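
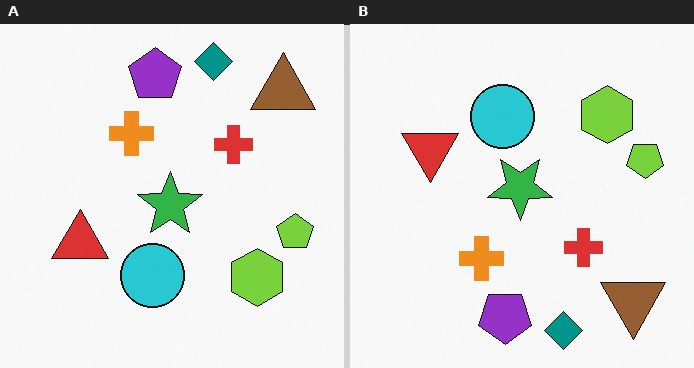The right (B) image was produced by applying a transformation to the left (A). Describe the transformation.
This is the original image flipped vertically (top ↔ bottom).

The teal diamond is in the top of the left (A) image and the bottom of the right (B) — shapes on opposite sides of the horizontal midline have swapped in a mirror flip.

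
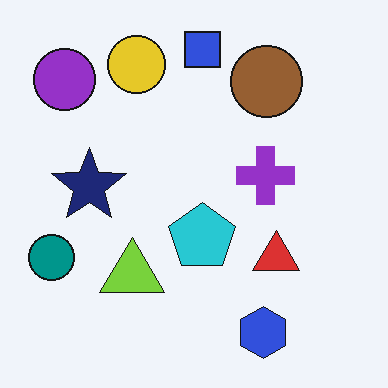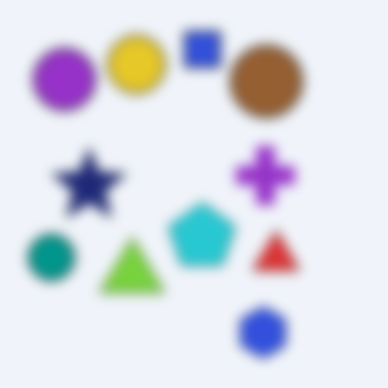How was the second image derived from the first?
This is the original image strongly gaussian-blurred.

Shape edges and outlines are uniformly softened across the whole image.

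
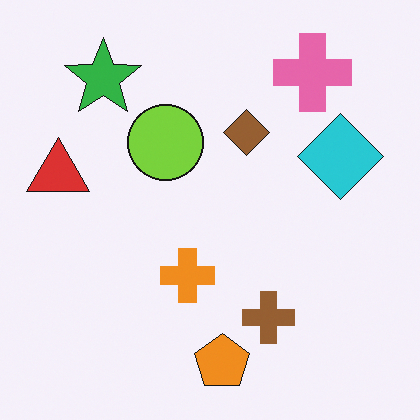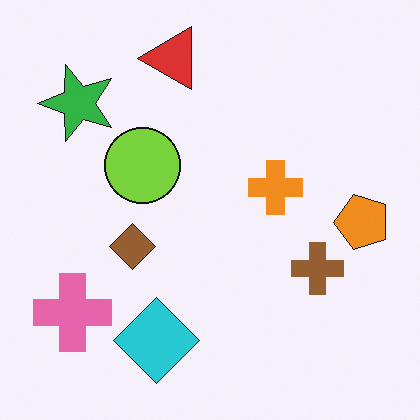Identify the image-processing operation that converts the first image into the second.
It was transposed (reflected across the top-left ↔ bottom-right diagonal).

Shapes have swapped their row and column positions — what was in the top-right is now in the bottom-left — a diagonal reflection.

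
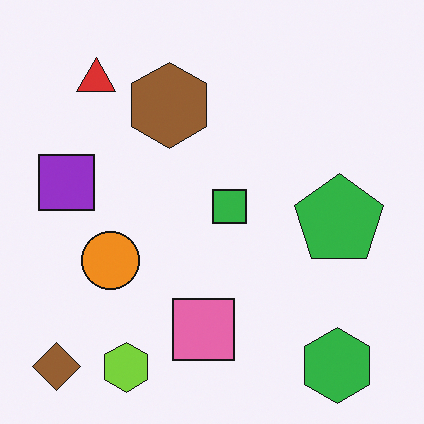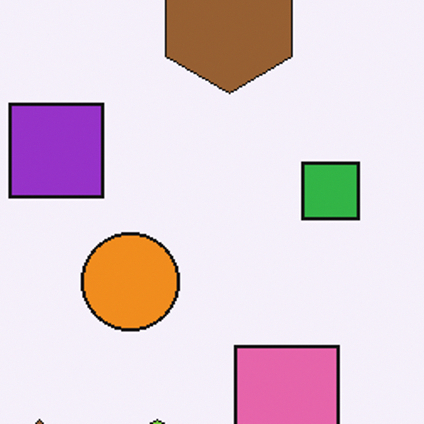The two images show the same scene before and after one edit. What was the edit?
The transformation is: cropped to a noticeably smaller region and rescaled.

The visible shapes are larger and the field of view is narrower; shapes near the original edges may be partly or wholly outside the frame — a crop-and-rescale.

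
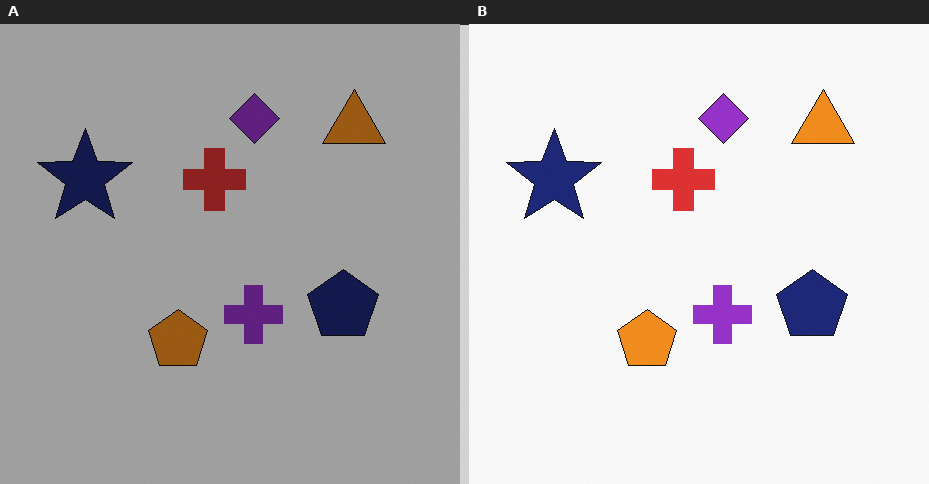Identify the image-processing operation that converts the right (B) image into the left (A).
The transformation is: substantially darkened.

Every pixel — background and shapes alike — is uniformly darkened.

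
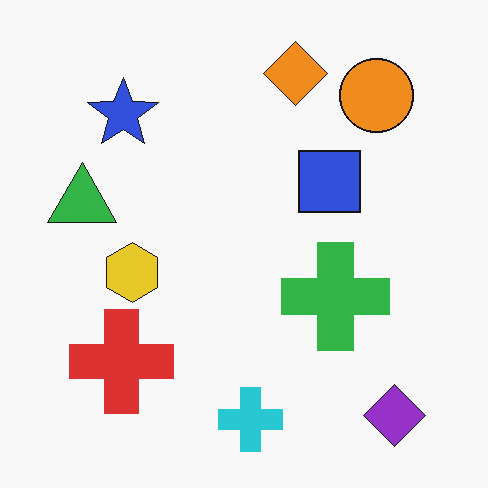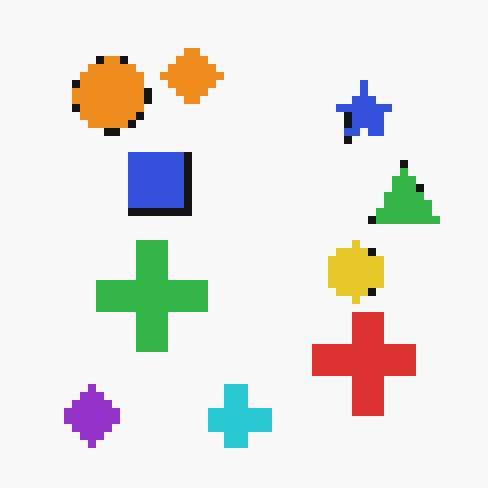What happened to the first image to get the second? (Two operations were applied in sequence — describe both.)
This is the original image flipped horizontally (left ↔ right), then moderately pixelated.

The green triangle is in the left of the first image and the right of the second — shapes on opposite sides of the vertical midline have swapped in a mirror flip. Shapes are reduced to large square blocks; fine edges and outlines are lost — a downscale-then-upscale (mosaic) effect.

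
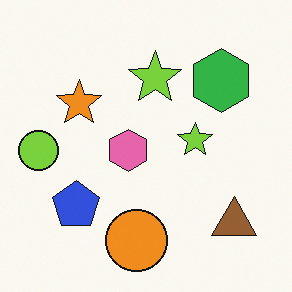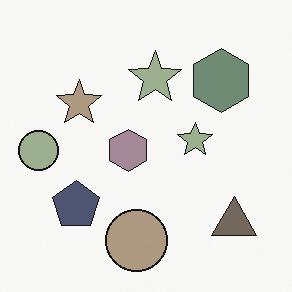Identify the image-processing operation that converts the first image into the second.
The second image is the first made much more muted (saturation change).

All colors are more muted and greyish — a global saturation change.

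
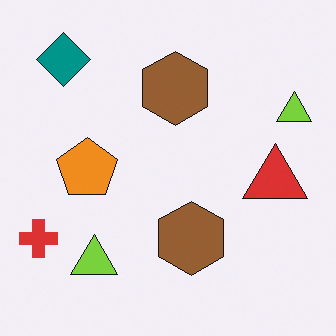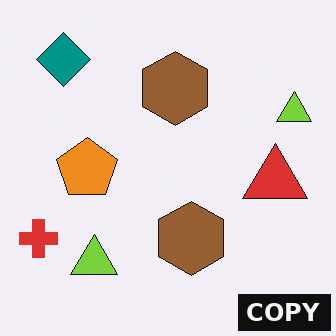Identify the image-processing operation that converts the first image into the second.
Watermarked with the text "COPY" in the lower-right corner.

A dark label reading "COPY" appears in the lower-right corner.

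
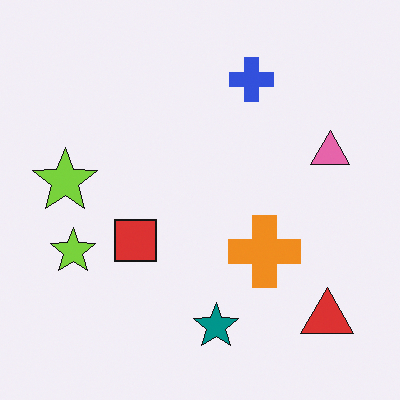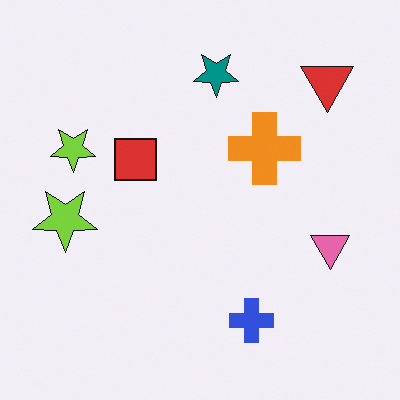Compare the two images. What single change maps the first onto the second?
The image was flipped vertically (top ↔ bottom).

The teal star is in the bottom of the first image and the top of the second — shapes on opposite sides of the horizontal midline have swapped in a mirror flip.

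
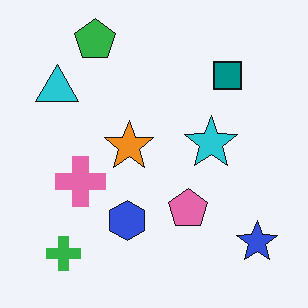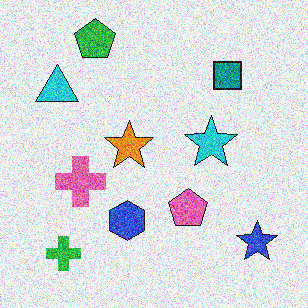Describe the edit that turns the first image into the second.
It was degraded with strong gaussian noise.

Random speckle covers the whole image, including the flat background.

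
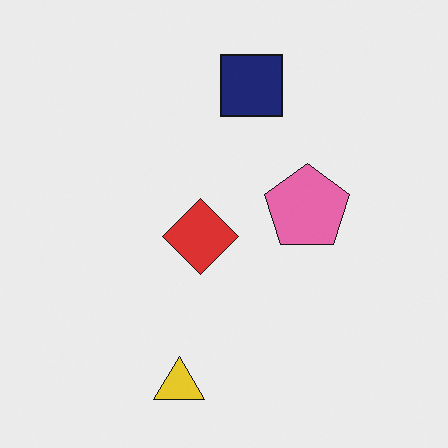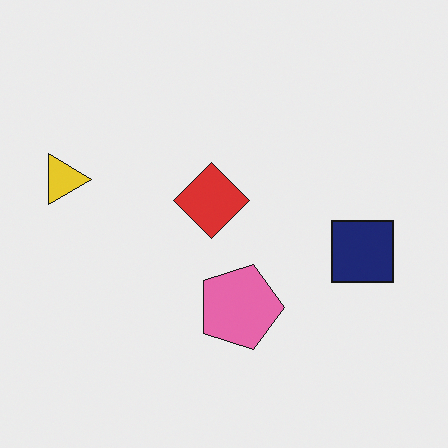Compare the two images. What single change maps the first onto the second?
It was rotated 90° clockwise.

The yellow triangle sits in the bottom of the first image and the left of the second — consistent with a whole-image 90° clockwise rotation.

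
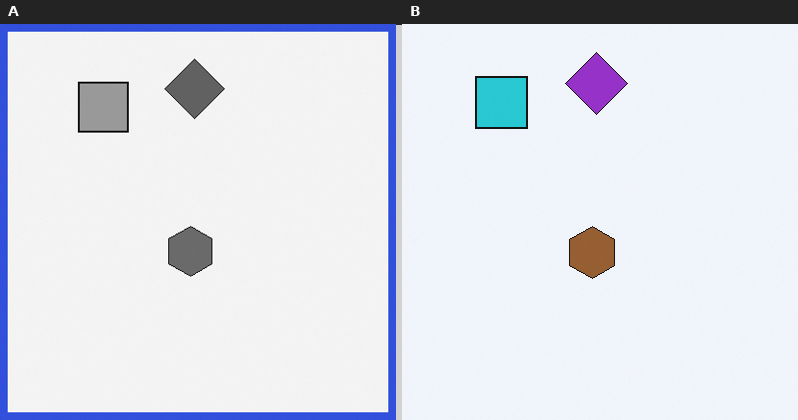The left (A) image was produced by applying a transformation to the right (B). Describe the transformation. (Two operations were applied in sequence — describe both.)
The transformation is: converted to grayscale, then framed with a blue border.

All color is removed — every shape is now a shade of grey. A solid blue frame runs around the edge of the left (A) image, with the content slightly shrunk inside it.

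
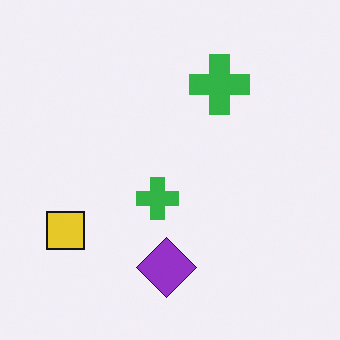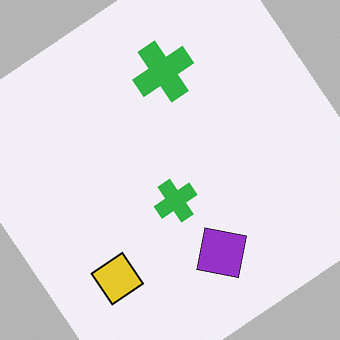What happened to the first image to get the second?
The transformation is: rotated counter-clockwise by a large amount — several tens of degrees.

Every shape is tilted by the same angle and the image corners show triangular fill wedges — a whole-image rotation by a non-right angle.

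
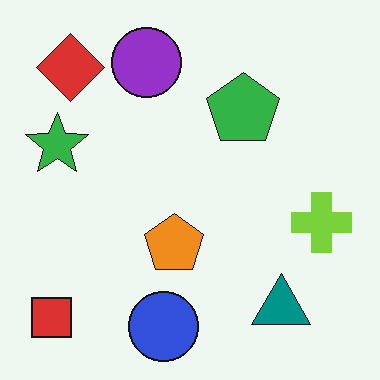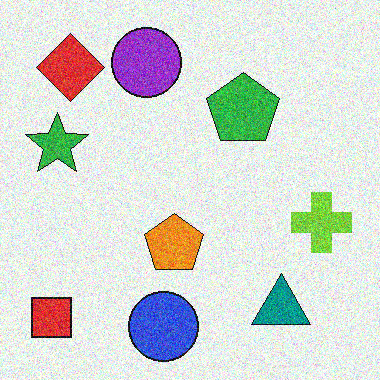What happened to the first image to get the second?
It was degraded with strong gaussian noise.

Random speckle covers the whole image, including the flat background.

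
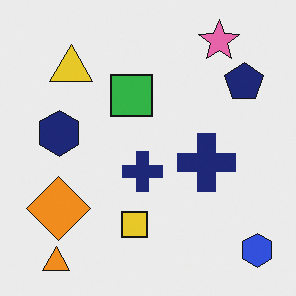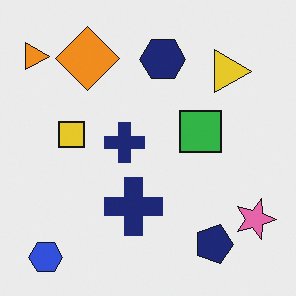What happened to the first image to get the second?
The transformation is: rotated 90° clockwise.

The blue hexagon sits in the bottom-right of the first image and the bottom-left of the second — consistent with a whole-image 90° clockwise rotation.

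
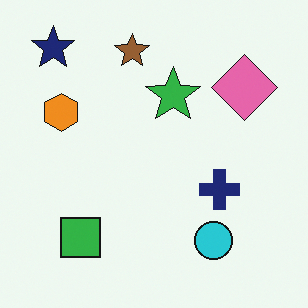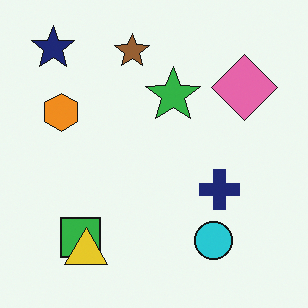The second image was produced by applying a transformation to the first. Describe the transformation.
The image was overlaid with an additional yellow triangle.

A yellow triangle appears in the second image that is absent from the first.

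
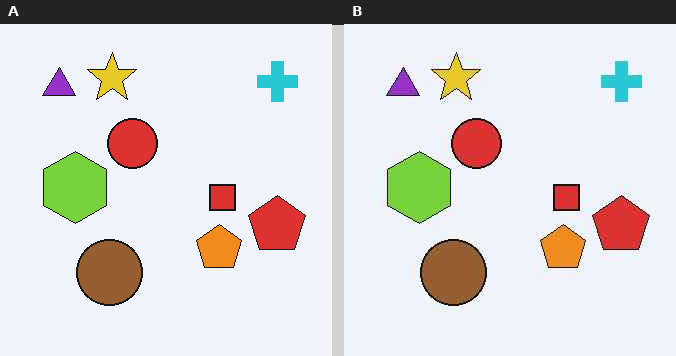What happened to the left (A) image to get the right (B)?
The image was given moderate JPEG compression.

Blocky 8×8 compression artifacts appear around shape edges and the flat background shows ringing — characteristic JPEG degradation.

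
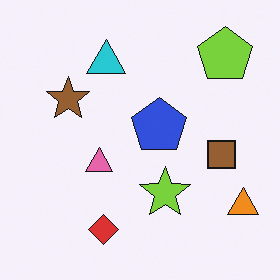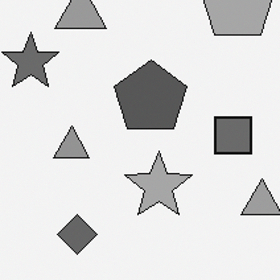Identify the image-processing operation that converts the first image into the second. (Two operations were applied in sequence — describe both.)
It was converted to grayscale, then cropped slightly and scaled back up.

All color is removed — every shape is now a shade of grey. The visible shapes are larger and the field of view is narrower; shapes near the original edges may be partly or wholly outside the frame — a crop-and-rescale.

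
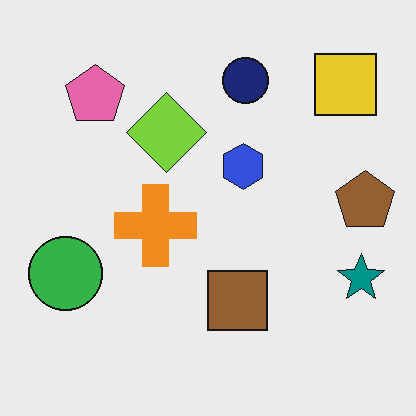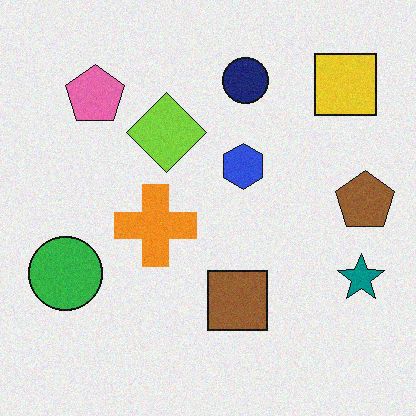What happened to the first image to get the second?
The transformation is: degraded with subtle gaussian noise.

Random speckle covers the whole image, including the flat background.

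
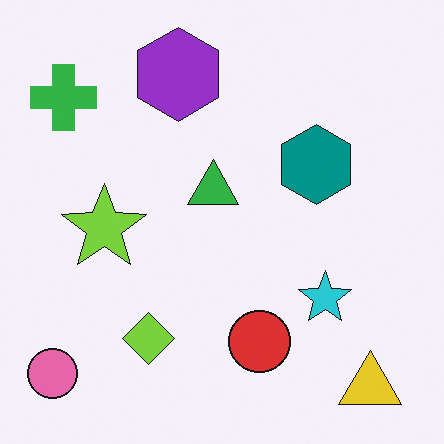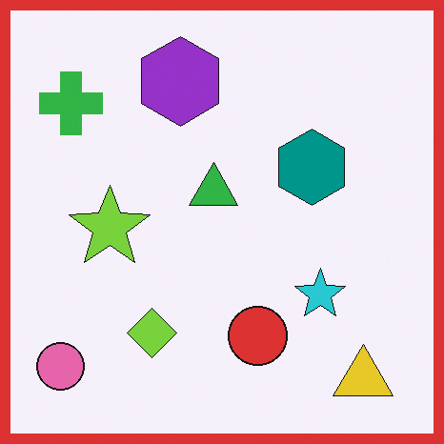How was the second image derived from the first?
The second image is the first framed with a red border.

A solid red frame runs around the edge of the second image, with the content slightly shrunk inside it.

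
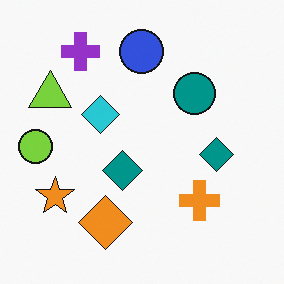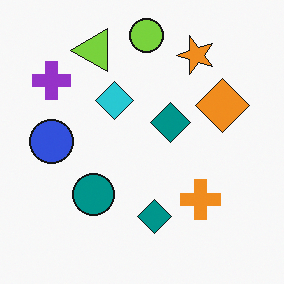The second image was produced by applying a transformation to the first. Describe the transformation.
This is the original image transposed (reflected across the top-left ↔ bottom-right diagonal).

Shapes have swapped their row and column positions — what was in the top-right is now in the bottom-left — a diagonal reflection.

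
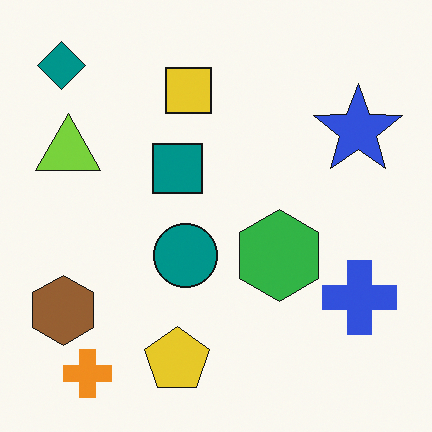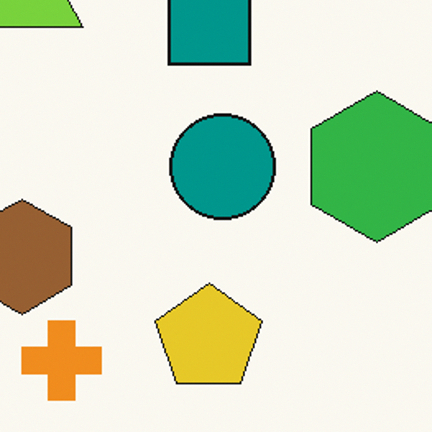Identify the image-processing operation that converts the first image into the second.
The transformation is: cropped to a noticeably smaller region and rescaled.

The visible shapes are larger and the field of view is narrower; shapes near the original edges may be partly or wholly outside the frame — a crop-and-rescale.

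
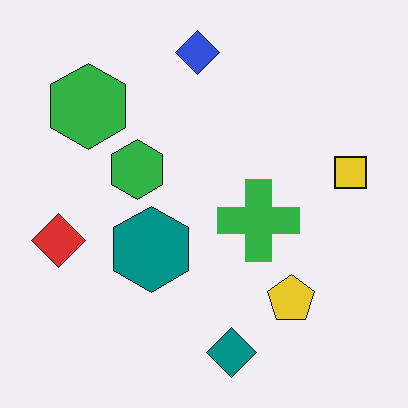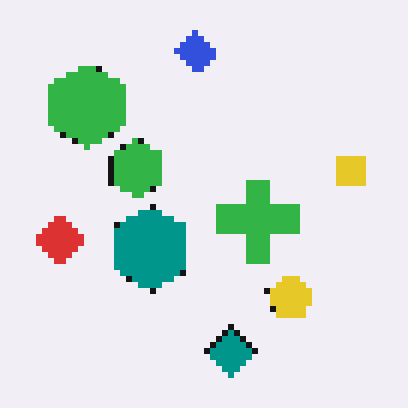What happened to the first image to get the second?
This is the original image pixelated into visible square blocks.

Shapes are reduced to large square blocks; fine edges and outlines are lost — a downscale-then-upscale (mosaic) effect.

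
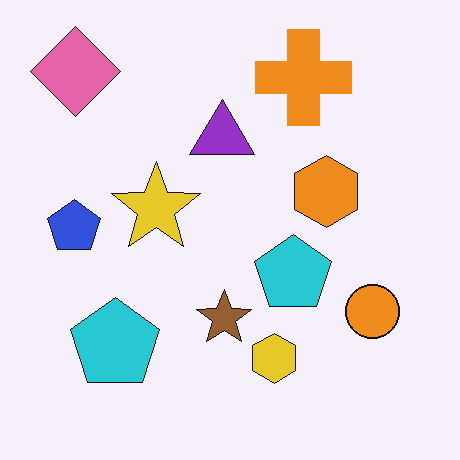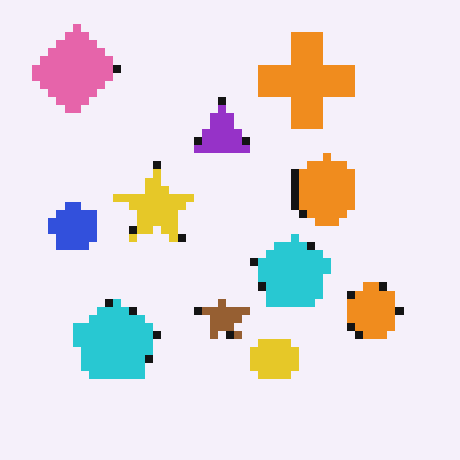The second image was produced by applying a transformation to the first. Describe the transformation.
The image was moderately pixelated.

Shapes are reduced to large square blocks; fine edges and outlines are lost — a downscale-then-upscale (mosaic) effect.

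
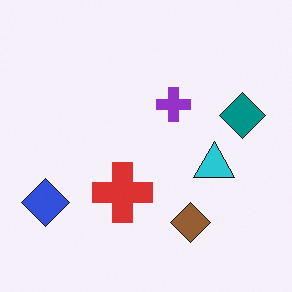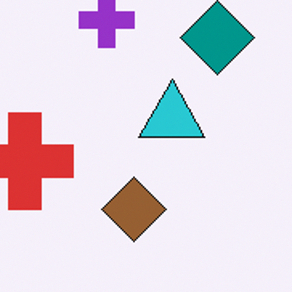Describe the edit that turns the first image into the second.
The image was cropped to a modestly smaller region and rescaled.

The visible shapes are larger and the field of view is narrower; shapes near the original edges may be partly or wholly outside the frame — a crop-and-rescale.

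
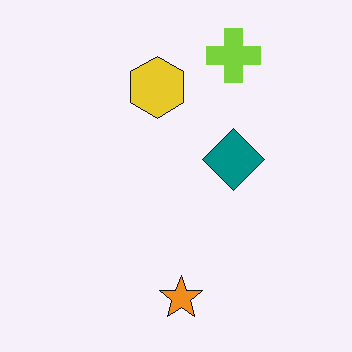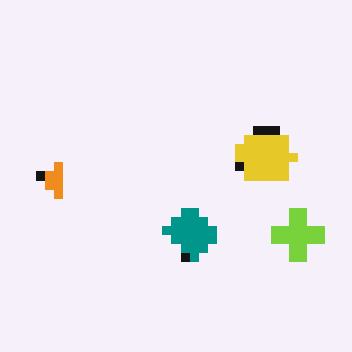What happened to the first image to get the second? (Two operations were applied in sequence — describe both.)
This is the original image rotated 90° clockwise, then heavily pixelated into large blocks.

The lime cross sits in the top of the first image and the right of the second — consistent with a whole-image 90° clockwise rotation. Shapes are reduced to large square blocks; fine edges and outlines are lost — a downscale-then-upscale (mosaic) effect.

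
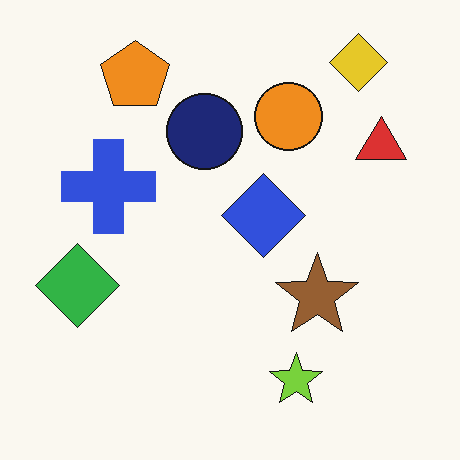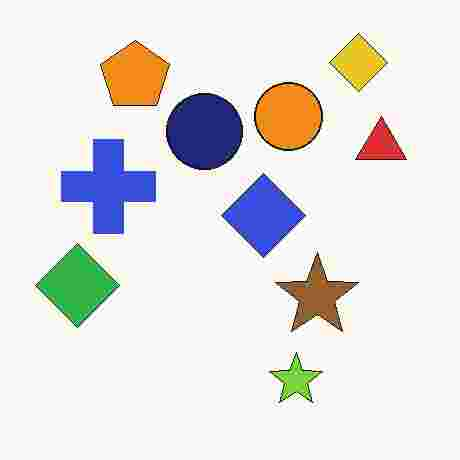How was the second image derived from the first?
Heavily JPEG-compressed with obvious blocking artifacts.

Blocky 8×8 compression artifacts appear around shape edges and the flat background shows ringing — characteristic JPEG degradation.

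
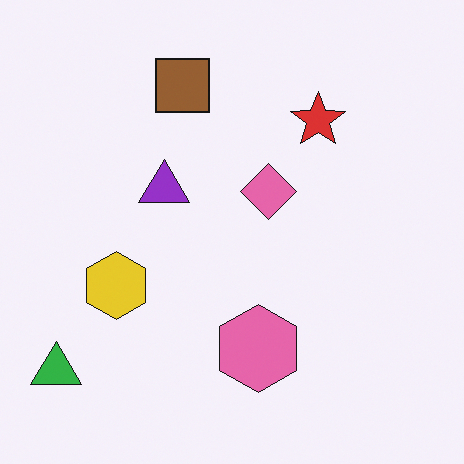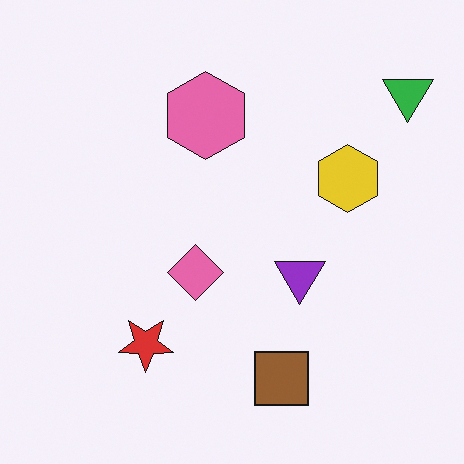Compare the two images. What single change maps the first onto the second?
The image was rotated 180°.

The green triangle sits in the bottom-left of the first image and the top-right of the second — consistent with a whole-image 180° rotation.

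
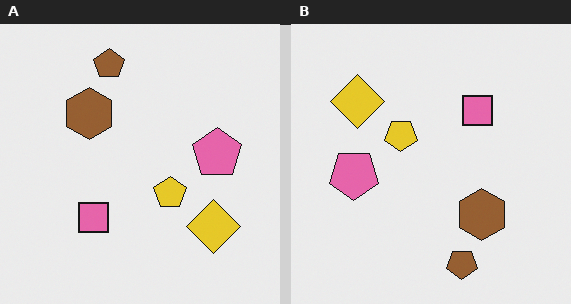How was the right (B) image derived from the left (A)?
This is the original image rotated 180°.

The brown pentagon sits in the top of the left (A) image and the bottom of the right (B) — consistent with a whole-image 180° rotation.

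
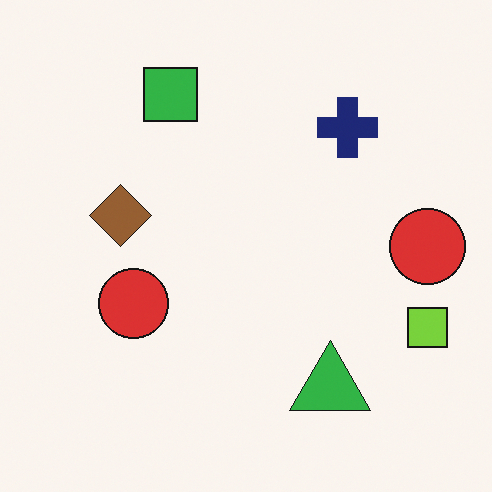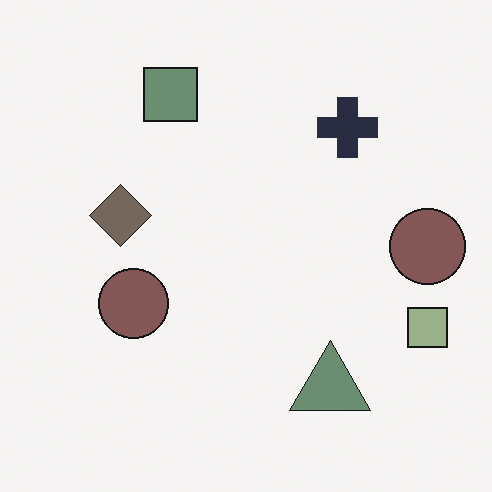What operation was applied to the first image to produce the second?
It was heavily desaturated.

All colors are more muted and greyish — a global saturation change.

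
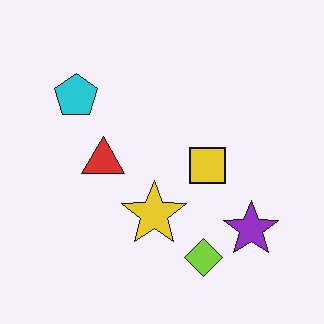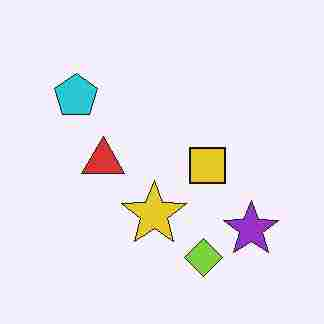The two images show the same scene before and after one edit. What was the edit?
This is the original image heavily JPEG-compressed with obvious blocking artifacts.

Blocky 8×8 compression artifacts appear around shape edges and the flat background shows ringing — characteristic JPEG degradation.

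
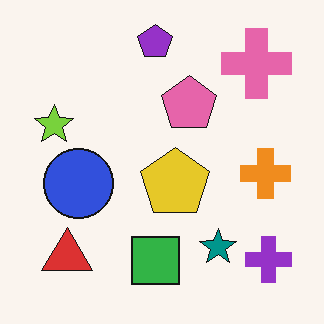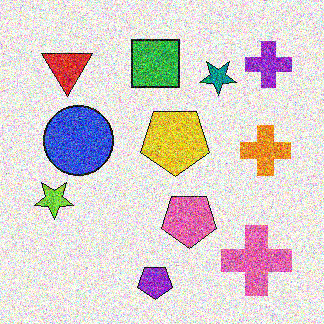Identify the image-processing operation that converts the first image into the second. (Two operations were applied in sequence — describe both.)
This is the original image flipped vertically (top ↔ bottom), then degraded with a thick layer of grain.

The purple pentagon is in the top of the first image and the bottom of the second — shapes on opposite sides of the horizontal midline have swapped in a mirror flip. Random speckle covers the whole image, including the flat background.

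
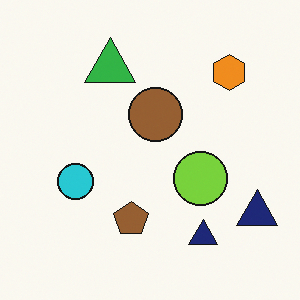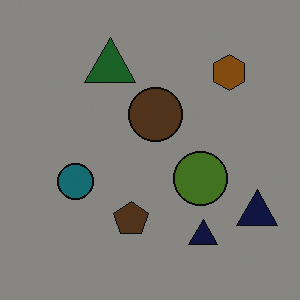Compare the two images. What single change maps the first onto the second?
This is the original image substantially darkened.

Every pixel — background and shapes alike — is uniformly darkened.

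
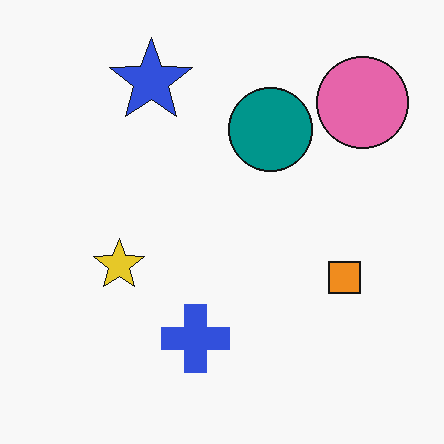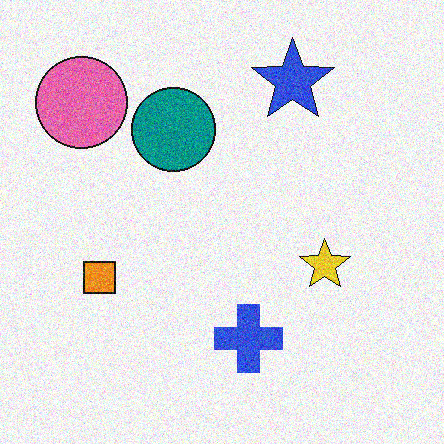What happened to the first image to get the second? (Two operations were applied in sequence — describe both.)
This is the original image flipped horizontally (left ↔ right), then degraded with visible gaussian noise.

The pink circle is in the top-right of the first image and the top-left of the second — shapes on opposite sides of the vertical midline have swapped in a mirror flip. Random speckle covers the whole image, including the flat background.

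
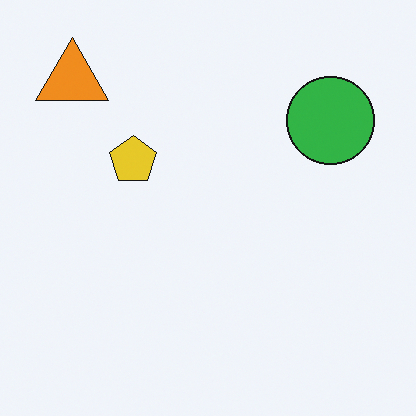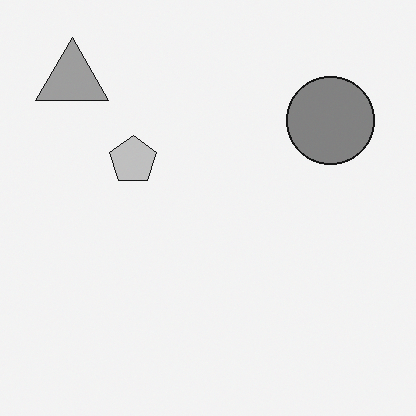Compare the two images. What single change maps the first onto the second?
This is the original image converted to grayscale.

All color is removed — every shape is now a shade of grey.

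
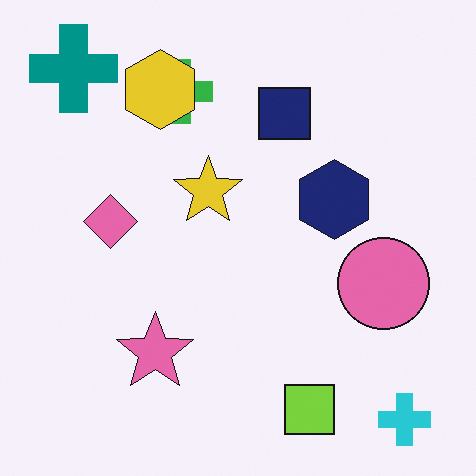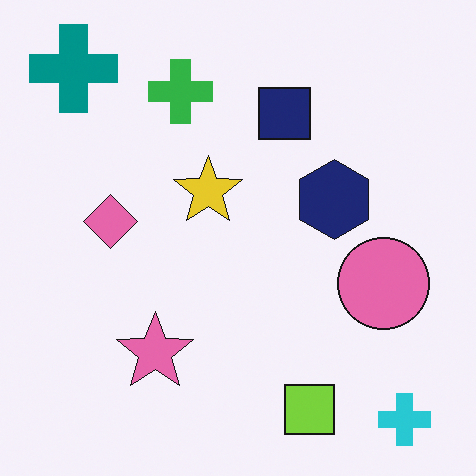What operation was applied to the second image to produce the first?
Overlaid with an additional yellow hexagon.

A yellow hexagon appears in the first image that is absent from the second.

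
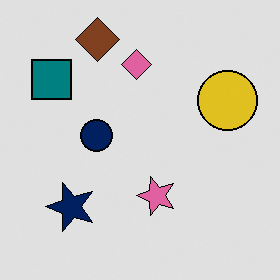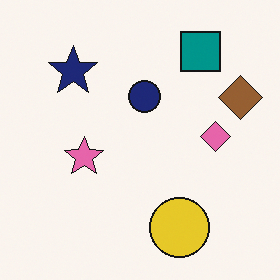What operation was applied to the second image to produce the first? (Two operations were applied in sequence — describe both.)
The transformation is: rotated 90° counter-clockwise, then posterized to a reduced palette.

The brown diamond sits in the right of the second image and the top of the first — consistent with a whole-image 90° counter-clockwise rotation. Each flat color has snapped to a coarser quantized level — most visibly, the near-white background has dropped to a flat grey.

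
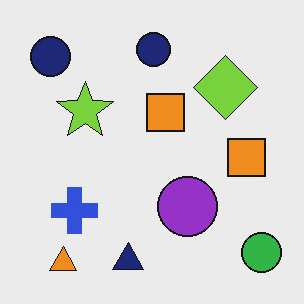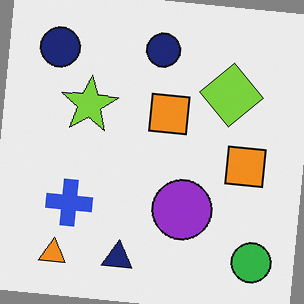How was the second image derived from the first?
This is the original image rotated clockwise by a small amount.

Every shape is tilted by the same angle and the image corners show triangular fill wedges — a whole-image rotation by a non-right angle.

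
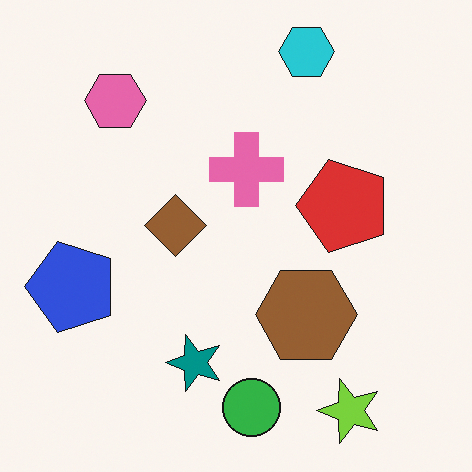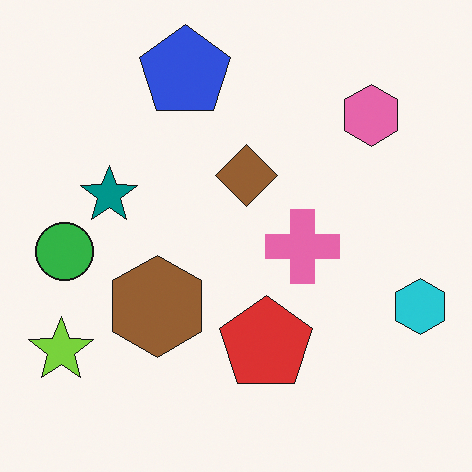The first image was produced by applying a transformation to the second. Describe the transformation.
The transformation is: rotated 90° counter-clockwise.

The lime star sits in the bottom-left of the second image and the bottom-right of the first — consistent with a whole-image 90° counter-clockwise rotation.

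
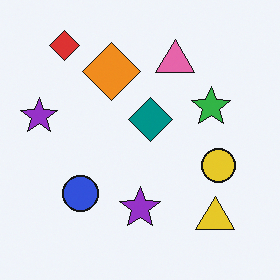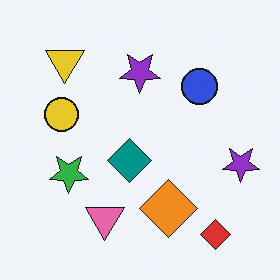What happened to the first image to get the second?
It was rotated 180°.

The red diamond sits in the top-left of the first image and the bottom-right of the second — consistent with a whole-image 180° rotation.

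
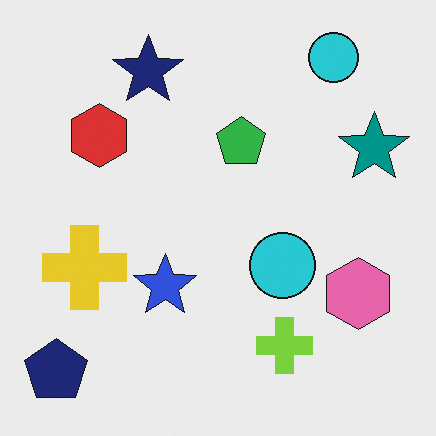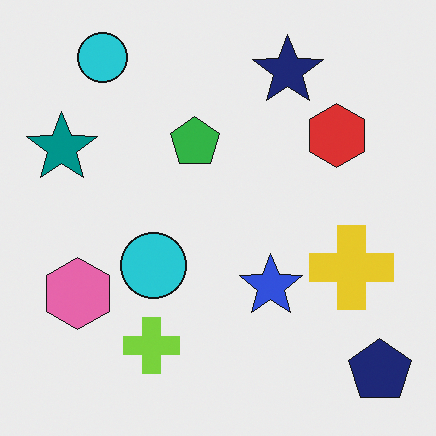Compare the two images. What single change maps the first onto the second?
The second image is the first flipped horizontally (left ↔ right).

The navy pentagon is in the bottom-left of the first image and the bottom-right of the second — shapes on opposite sides of the vertical midline have swapped in a mirror flip.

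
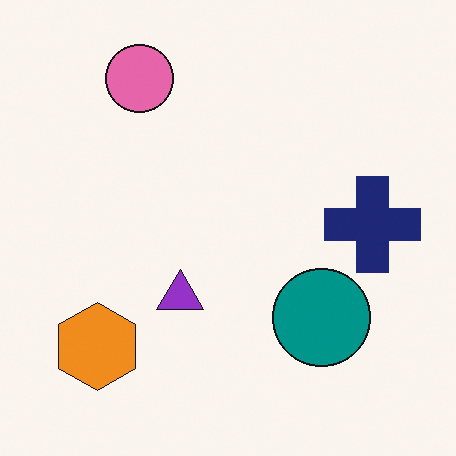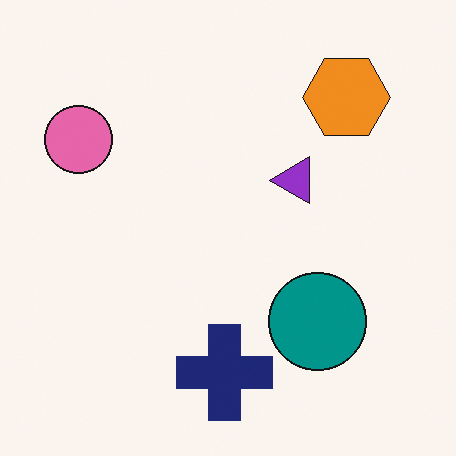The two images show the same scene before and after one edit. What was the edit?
This is the original image transposed (reflected across the top-left ↔ bottom-right diagonal).

Shapes have swapped their row and column positions — what was in the top-right is now in the bottom-left — a diagonal reflection.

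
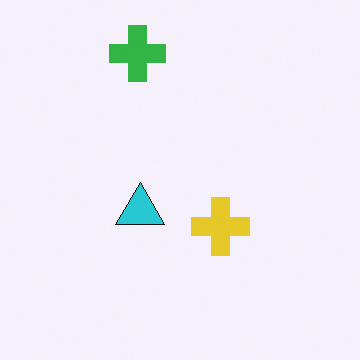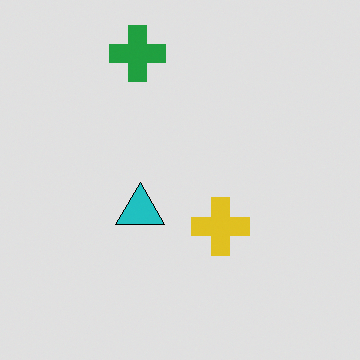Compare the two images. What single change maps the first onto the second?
Posterized to a reduced palette.

Each flat color has snapped to a coarser quantized level — most visibly, the near-white background has dropped to a flat grey.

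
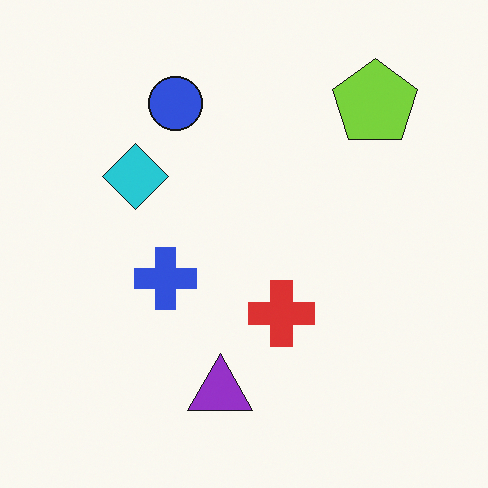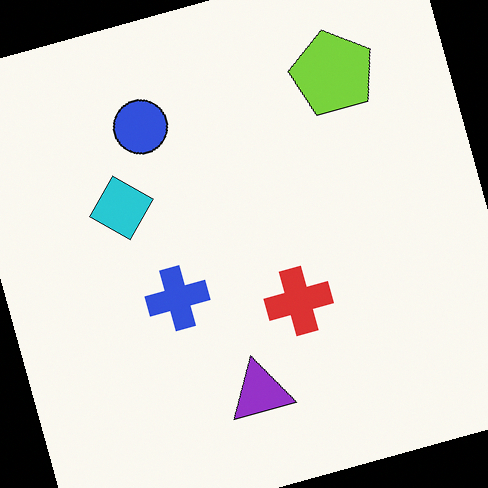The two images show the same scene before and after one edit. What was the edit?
The second image is the first rotated counter-clockwise by a moderate amount.

Every shape is tilted by the same angle and the image corners show triangular fill wedges — a whole-image rotation by a non-right angle.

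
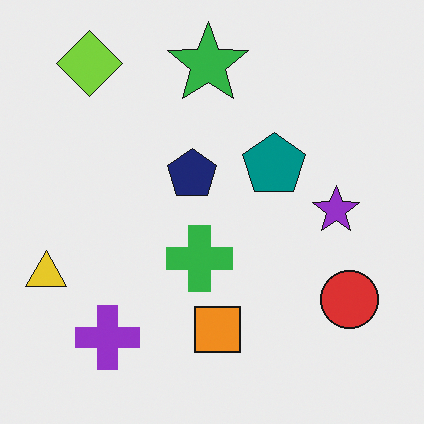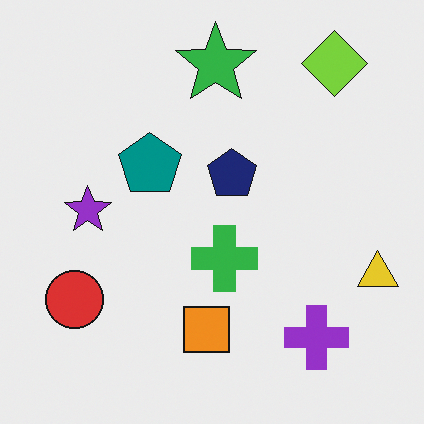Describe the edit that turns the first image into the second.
The second image is the first flipped horizontally (left ↔ right).

The yellow triangle is in the left of the first image and the right of the second — shapes on opposite sides of the vertical midline have swapped in a mirror flip.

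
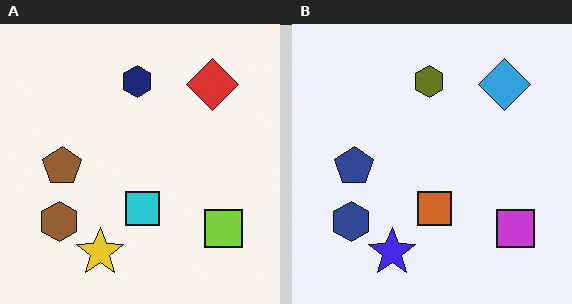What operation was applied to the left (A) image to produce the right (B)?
This is the original image hue-shifted through roughly half the color wheel.

Every shape's color has rotated by the same amount around the hue wheel — a uniform hue shift.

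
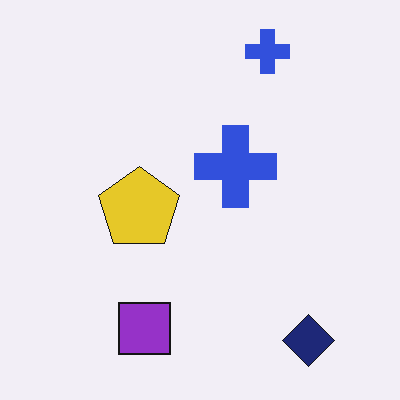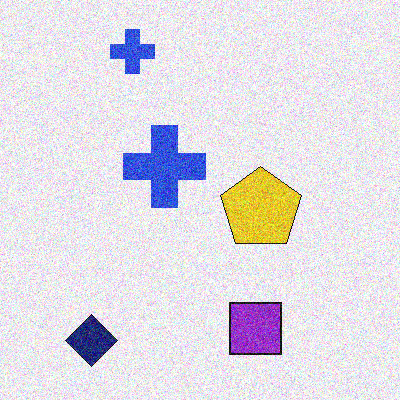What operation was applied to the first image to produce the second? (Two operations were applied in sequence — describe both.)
The second image is the first flipped horizontally (left ↔ right), then degraded with heavy additive noise.

The navy diamond is in the bottom-right of the first image and the bottom-left of the second — shapes on opposite sides of the vertical midline have swapped in a mirror flip. Random speckle covers the whole image, including the flat background.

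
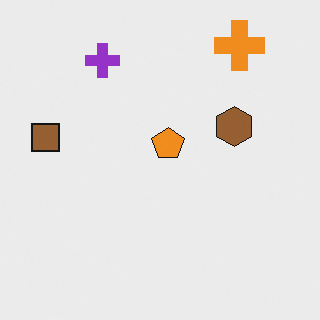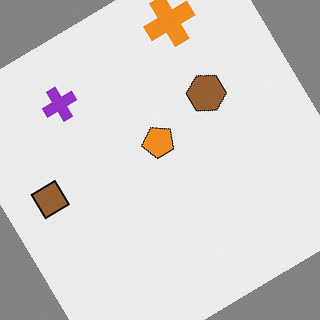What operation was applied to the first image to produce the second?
The second image is the first rotated counter-clockwise by a large amount — several tens of degrees.

Every shape is tilted by the same angle and the image corners show triangular fill wedges — a whole-image rotation by a non-right angle.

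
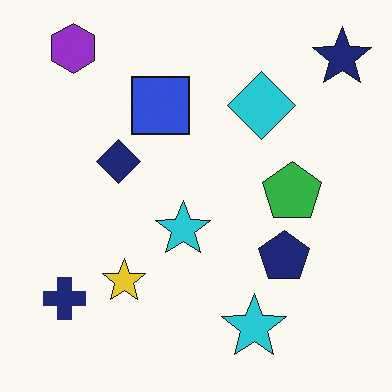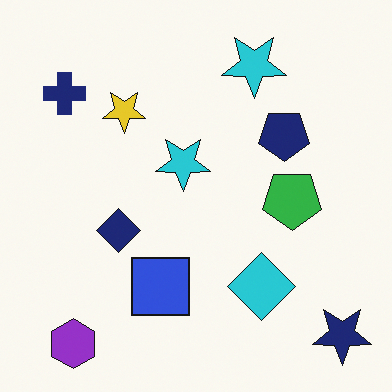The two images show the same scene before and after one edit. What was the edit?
It was flipped vertically (top ↔ bottom).

The purple hexagon is in the top-left of the first image and the bottom-left of the second — shapes on opposite sides of the horizontal midline have swapped in a mirror flip.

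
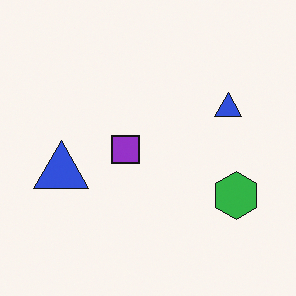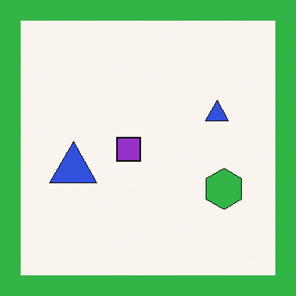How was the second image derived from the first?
This is the original image framed with a green border.

A solid green frame runs around the edge of the second image, with the content slightly shrunk inside it.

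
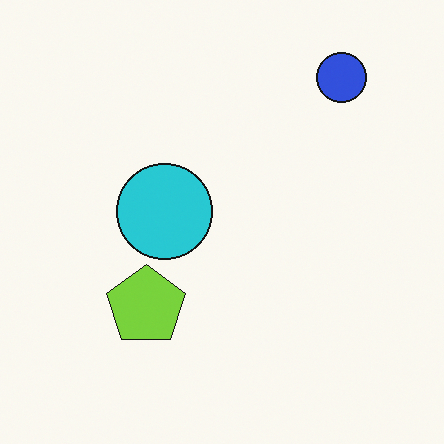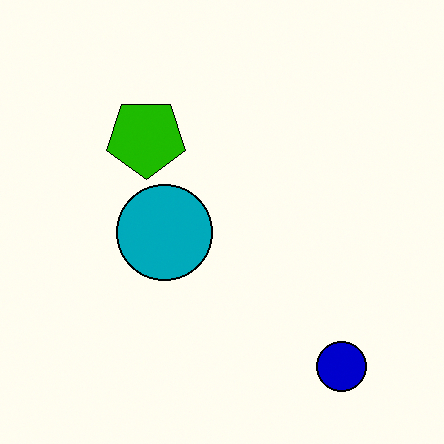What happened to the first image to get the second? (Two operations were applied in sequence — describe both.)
It was given much higher contrast, then flipped vertically (top ↔ bottom).

Tones are pushed away from mid-grey across the whole image — a global contrast change. The blue circle is in the top-right of the first image and the bottom-right of the second — shapes on opposite sides of the horizontal midline have swapped in a mirror flip.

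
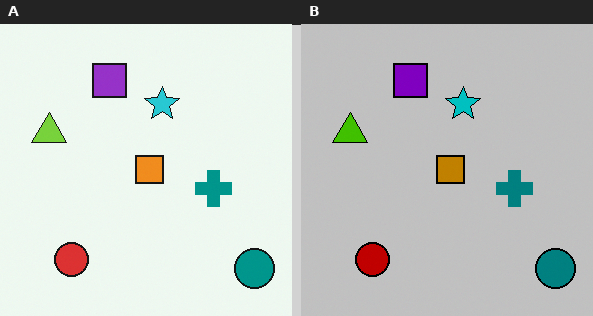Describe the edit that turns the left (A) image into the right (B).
The right (B) image is the left (A) aggressively posterized.

Each flat color has snapped to a coarser quantized level — most visibly, the near-white background has dropped to a flat grey.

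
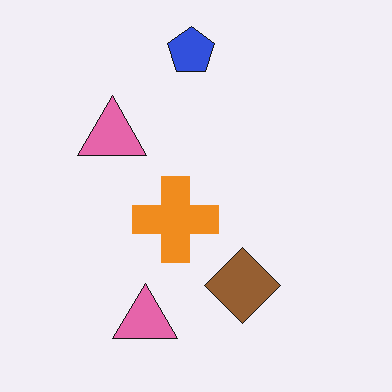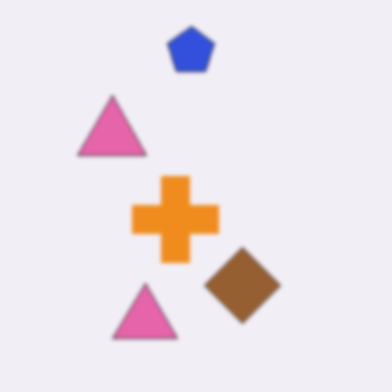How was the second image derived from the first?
It was slightly softened.

Shape edges and outlines are uniformly softened across the whole image.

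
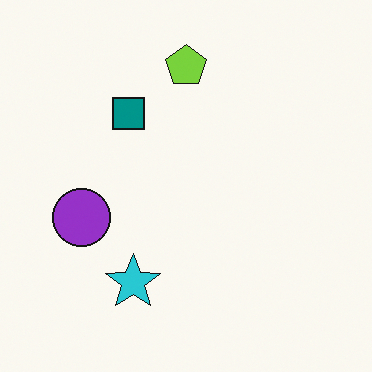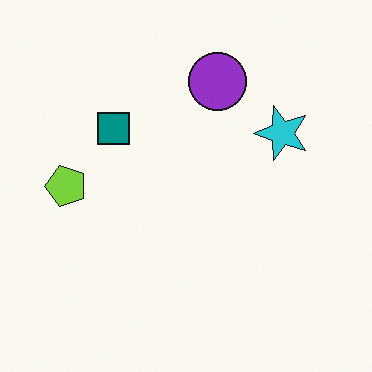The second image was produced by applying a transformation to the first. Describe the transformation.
It was transposed (reflected across the top-left ↔ bottom-right diagonal).

Shapes have swapped their row and column positions — what was in the top-right is now in the bottom-left — a diagonal reflection.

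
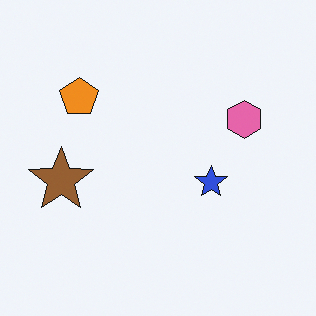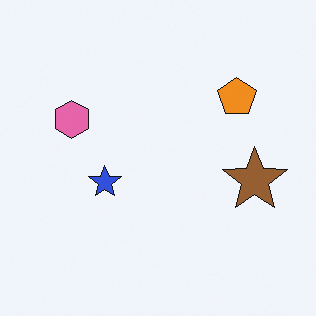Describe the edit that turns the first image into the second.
This is the original image flipped horizontally (left ↔ right).

The brown star is in the left of the first image and the right of the second — shapes on opposite sides of the vertical midline have swapped in a mirror flip.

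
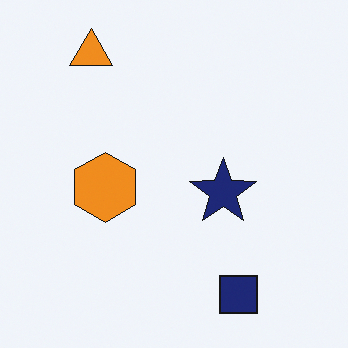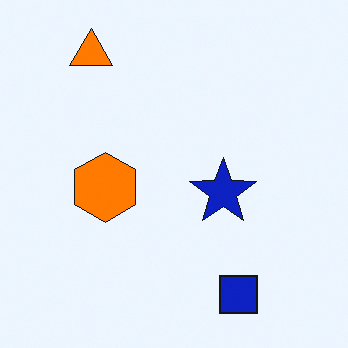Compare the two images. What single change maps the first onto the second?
It was heavily oversaturated.

All colors are more vivid — a global saturation change.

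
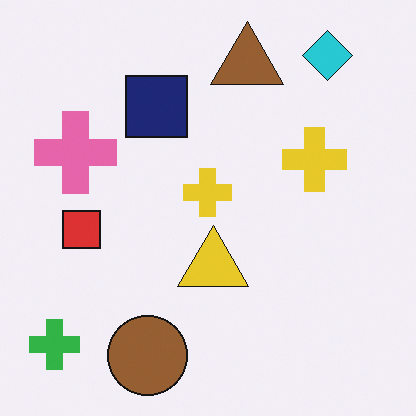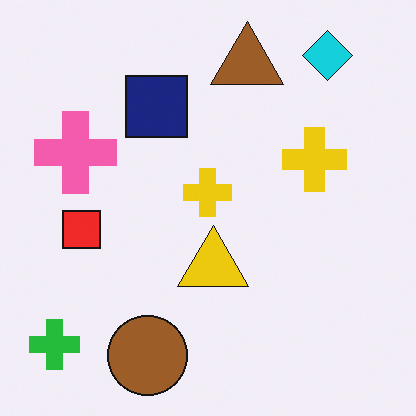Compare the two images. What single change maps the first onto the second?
This is the original image slightly oversaturated.

All colors are more vivid — a global saturation change.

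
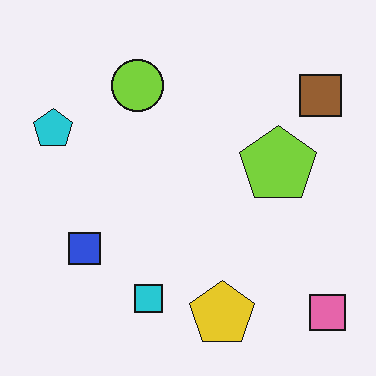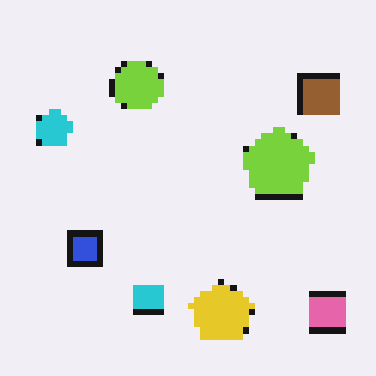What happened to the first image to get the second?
The image was pixelated into visible square blocks.

Shapes are reduced to large square blocks; fine edges and outlines are lost — a downscale-then-upscale (mosaic) effect.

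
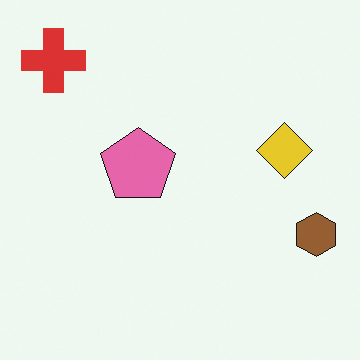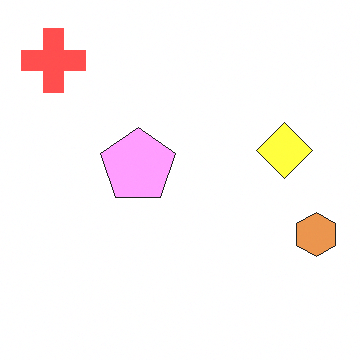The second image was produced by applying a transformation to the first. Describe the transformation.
The image was substantially brightened.

Every pixel — background and shapes alike — is uniformly brightened.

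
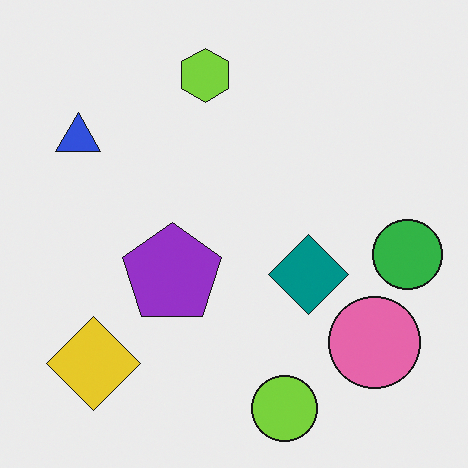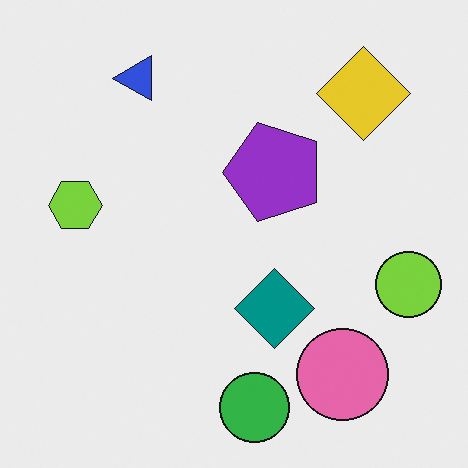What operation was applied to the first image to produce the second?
This is the original image transposed (reflected across the top-left ↔ bottom-right diagonal).

Shapes have swapped their row and column positions — what was in the top-right is now in the bottom-left — a diagonal reflection.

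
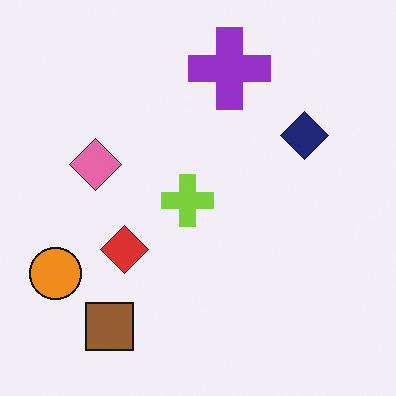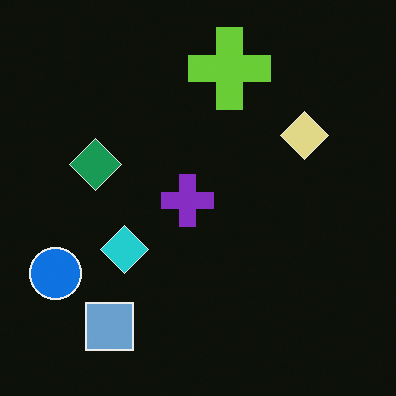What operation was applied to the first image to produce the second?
The second image is the first color-inverted (negative).

The light background has become dark and every shape's color is its complement — a photographic negative.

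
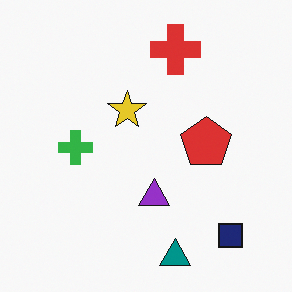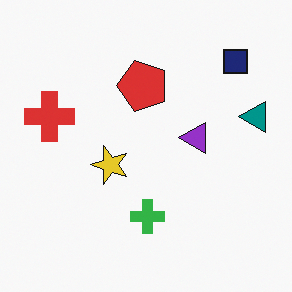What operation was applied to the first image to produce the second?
This is the original image rotated 90° counter-clockwise.

The navy square sits in the bottom-right of the first image and the top-right of the second — consistent with a whole-image 90° counter-clockwise rotation.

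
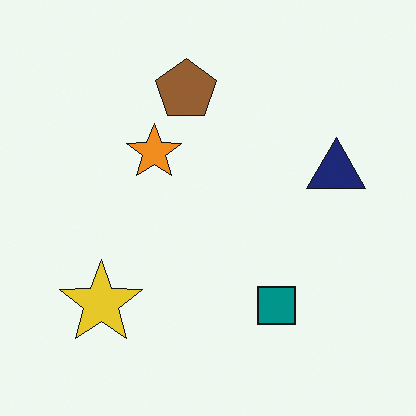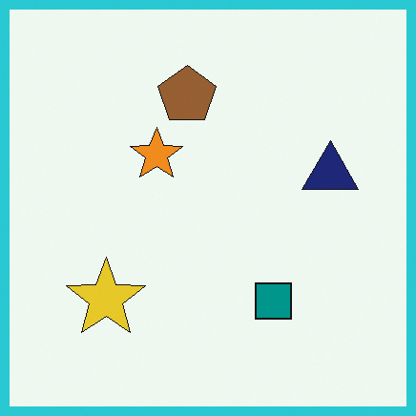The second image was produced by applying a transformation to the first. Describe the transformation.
The second image is the first framed with a cyan border.

A solid cyan frame runs around the edge of the second image, with the content slightly shrunk inside it.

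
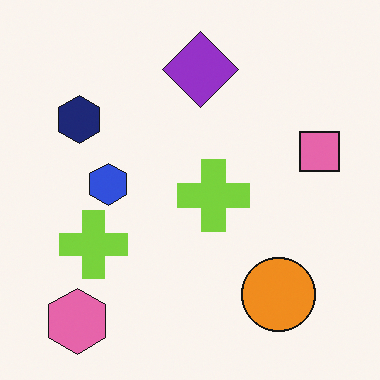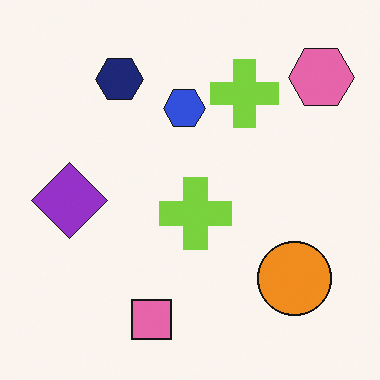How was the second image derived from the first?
This is the original image transposed (reflected across the top-left ↔ bottom-right diagonal).

Shapes have swapped their row and column positions — what was in the top-right is now in the bottom-left — a diagonal reflection.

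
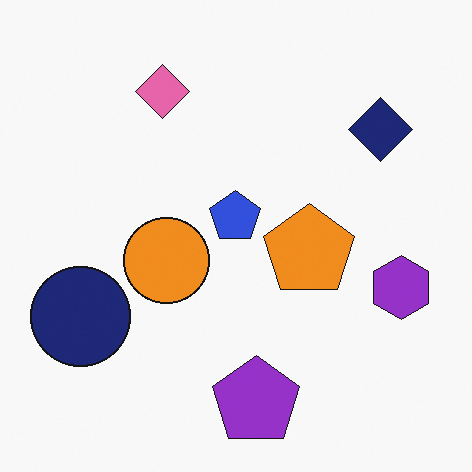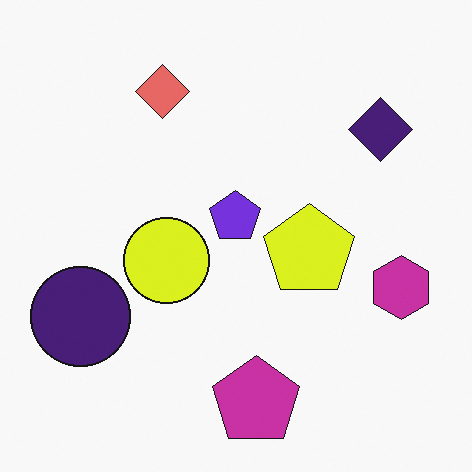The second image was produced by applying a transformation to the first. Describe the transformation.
It was hue-shifted slightly.

Every shape's color has rotated by the same amount around the hue wheel — a uniform hue shift.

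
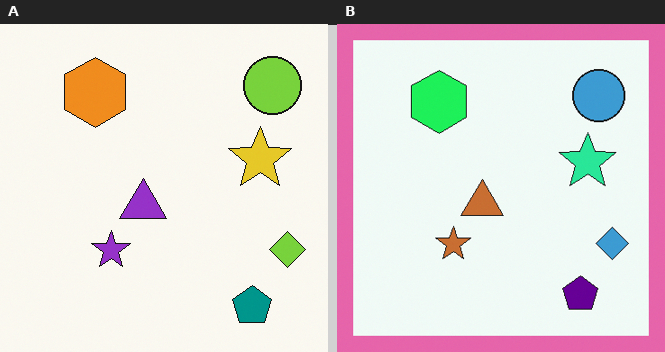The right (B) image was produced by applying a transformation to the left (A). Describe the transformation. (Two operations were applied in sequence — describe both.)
This is the original image hue-shifted by a moderate amount, then framed with a pink border.

Every shape's color has rotated by the same amount around the hue wheel — a uniform hue shift. A solid pink frame runs around the edge of the right (B) image, with the content slightly shrunk inside it.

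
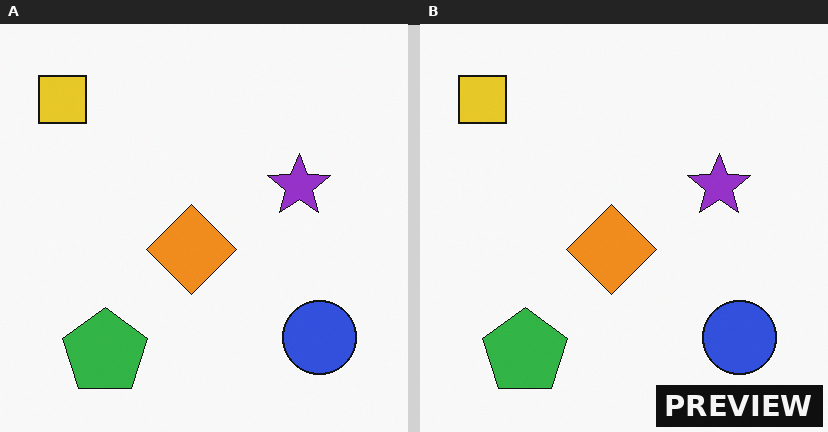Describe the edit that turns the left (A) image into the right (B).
The transformation is: watermarked with the text "PREVIEW" in the lower-right corner.

A dark label reading "PREVIEW" appears in the lower-right corner.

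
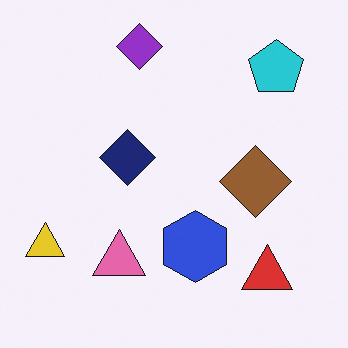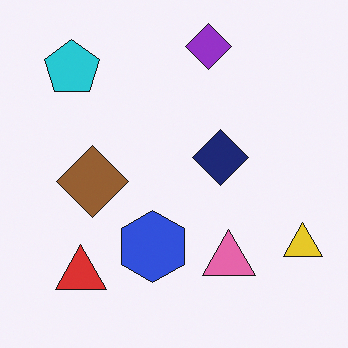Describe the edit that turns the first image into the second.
This is the original image flipped horizontally (left ↔ right).

The yellow triangle is in the bottom-left of the first image and the bottom-right of the second — shapes on opposite sides of the vertical midline have swapped in a mirror flip.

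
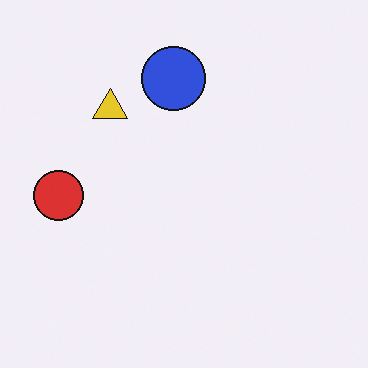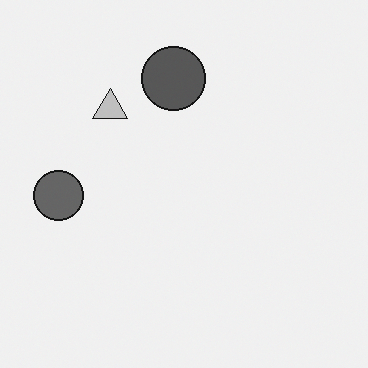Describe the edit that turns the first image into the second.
It was converted to grayscale.

All color is removed — every shape is now a shade of grey.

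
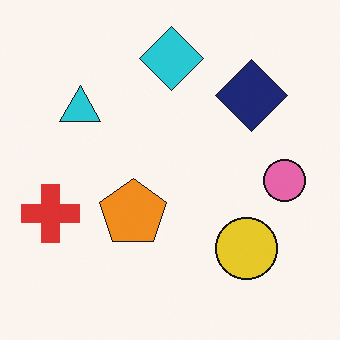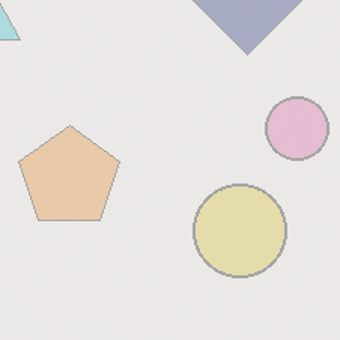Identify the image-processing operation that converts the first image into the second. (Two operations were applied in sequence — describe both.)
Washed out (contrast reduced), then cropped slightly and scaled back up.

Tones are pushed toward mid-grey across the whole image — a global contrast change. The visible shapes are larger and the field of view is narrower; shapes near the original edges may be partly or wholly outside the frame — a crop-and-rescale.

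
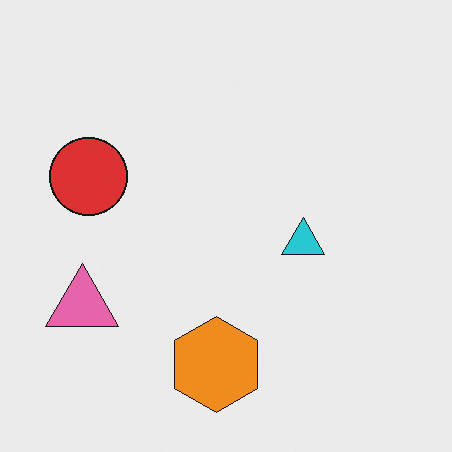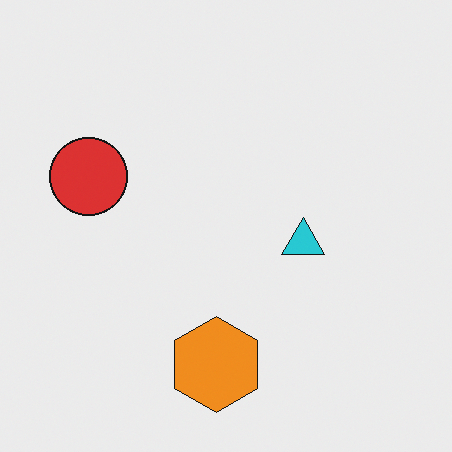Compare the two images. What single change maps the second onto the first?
It was overlaid with an additional pink triangle.

A pink triangle appears in the first image that is absent from the second.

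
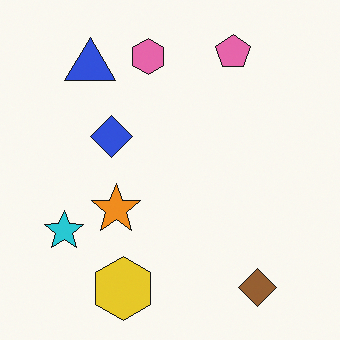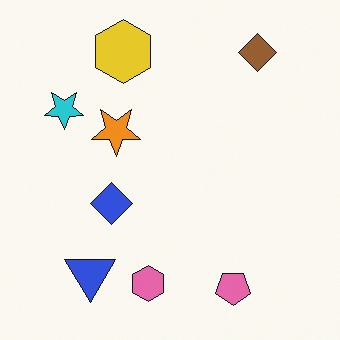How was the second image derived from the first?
The second image is the first flipped vertically (top ↔ bottom).

The pink pentagon is in the top-right of the first image and the bottom-right of the second — shapes on opposite sides of the horizontal midline have swapped in a mirror flip.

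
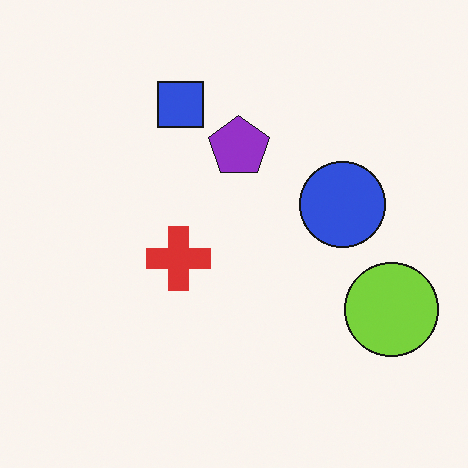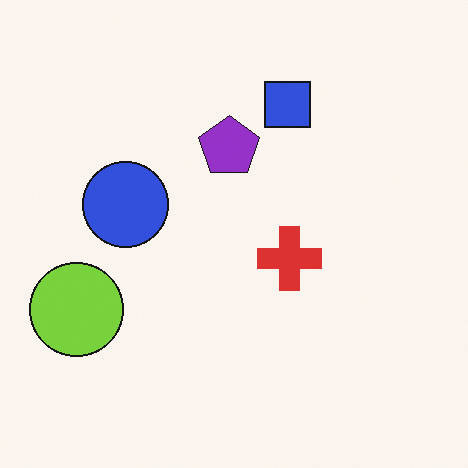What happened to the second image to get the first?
Flipped horizontally (left ↔ right).

The lime circle is in the left of the second image and the right of the first — shapes on opposite sides of the vertical midline have swapped in a mirror flip.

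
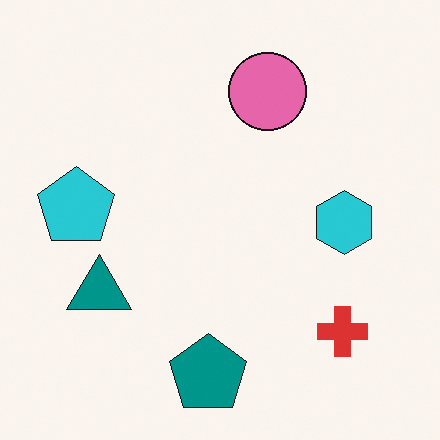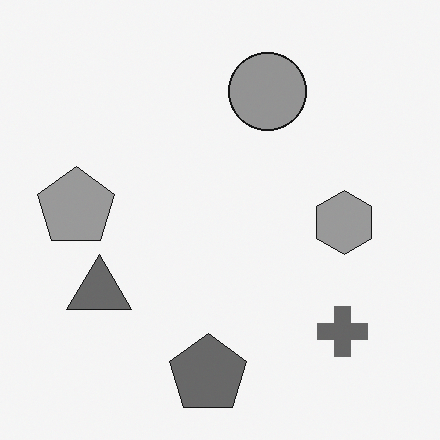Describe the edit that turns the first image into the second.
It was converted to grayscale.

All color is removed — every shape is now a shade of grey.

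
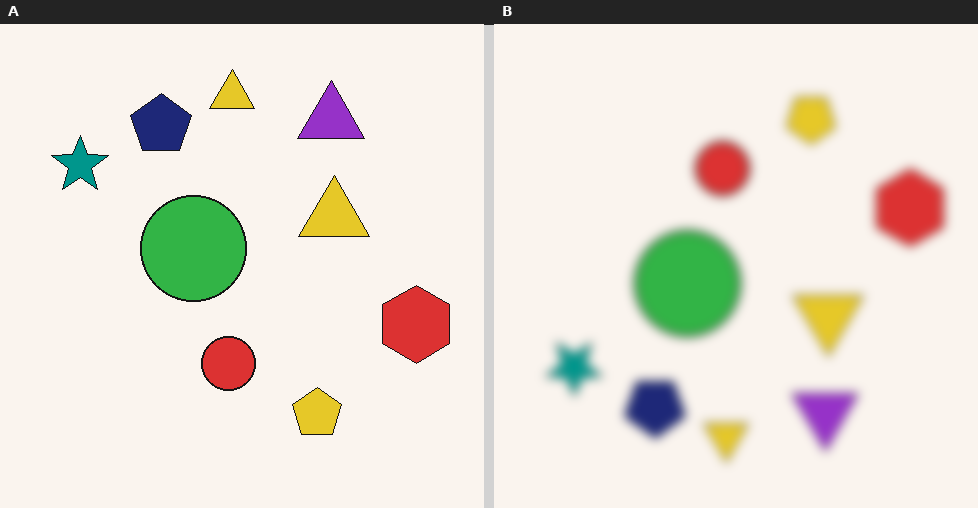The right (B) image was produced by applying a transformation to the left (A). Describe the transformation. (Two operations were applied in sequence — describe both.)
This is the original image heavily blurred, then flipped vertically (top ↔ bottom).

Shape edges and outlines are uniformly softened across the whole image. The yellow pentagon is in the bottom of the left (A) image and the top of the right (B) — shapes on opposite sides of the horizontal midline have swapped in a mirror flip.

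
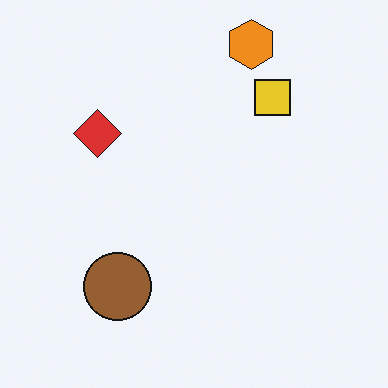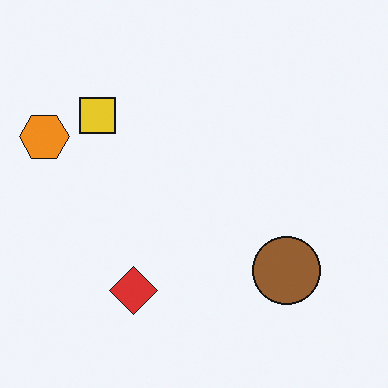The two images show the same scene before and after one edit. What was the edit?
The second image is the first rotated 90° counter-clockwise.

The orange hexagon sits in the top of the first image and the left of the second — consistent with a whole-image 90° counter-clockwise rotation.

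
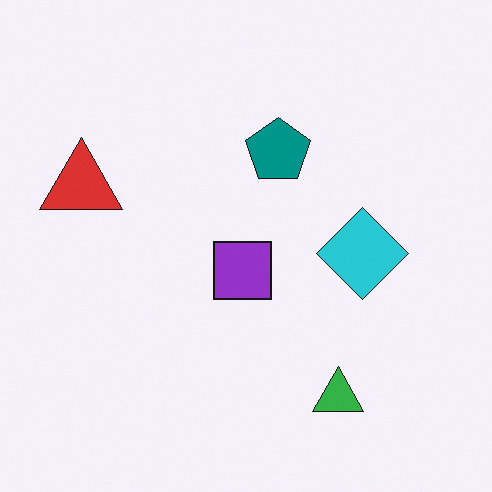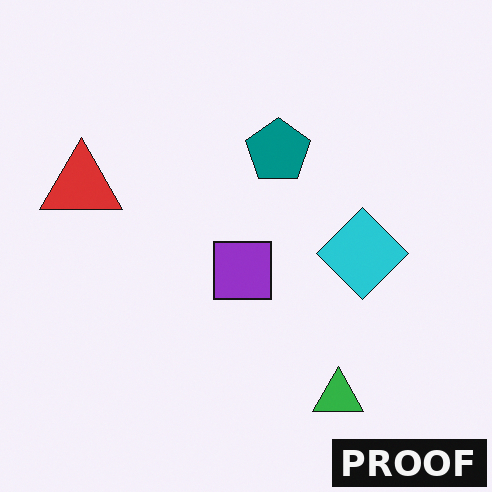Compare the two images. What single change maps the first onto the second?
The second image is the first watermarked with the text "PROOF" in the lower-right corner.

A dark label reading "PROOF" appears in the lower-right corner.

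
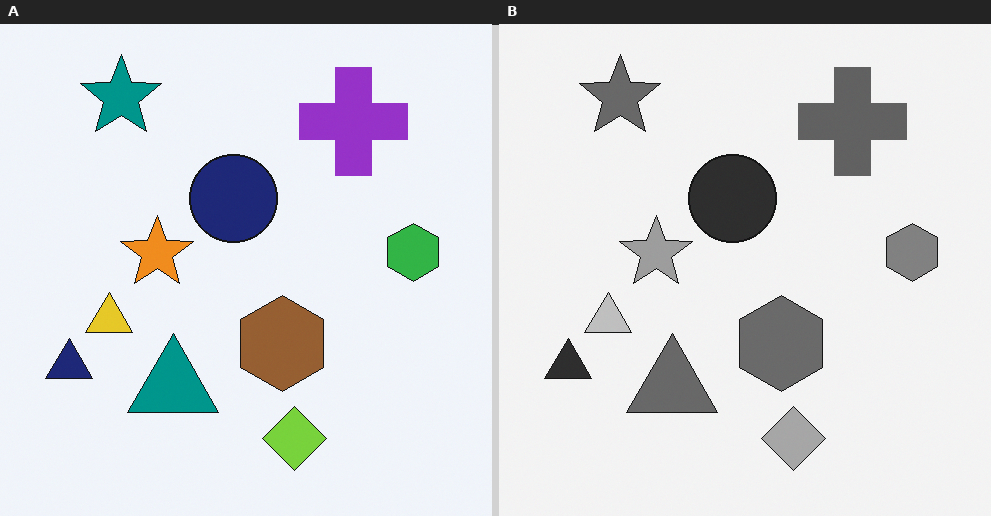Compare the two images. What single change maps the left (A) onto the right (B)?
The right (B) image is the left (A) converted to grayscale.

All color is removed — every shape is now a shade of grey.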